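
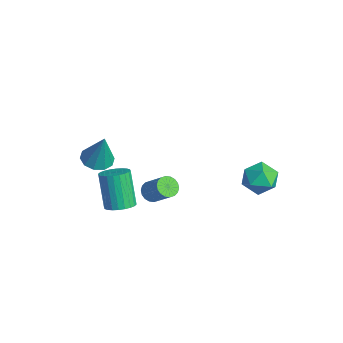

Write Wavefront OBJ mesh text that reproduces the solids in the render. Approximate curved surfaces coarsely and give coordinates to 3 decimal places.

v -0.04 -2.428 0.35
v 0.448 -2.527 -0.083
v 1.528 -2.112 1.037
v 1.04 -2.012 1.47
v 0.381 -2.244 -0.124
v 1.461 -1.829 0.996
v 0.231 -1.997 -0.071
v 1.311 -1.582 1.049
v 0.027 -1.836 0.066
v 1.107 -1.42 1.186
v -0.19 -1.792 0.259
v 0.89 -1.376 1.379
v -0.377 -1.873 0.469
v 0.702 -1.458 1.59
v -0.498 -2.065 0.657
v 0.582 -1.649 1.777
v -0.528 -2.328 0.783
v 0.552 -1.913 1.903
v -0.461 -2.611 0.824
v 0.619 -2.196 1.944
v -0.311 -2.858 0.771
v 0.769 -2.443 1.891
v -0.107 -3.02 0.634
v 0.973 -2.604 1.754
v 0.11 -3.064 0.441
v 1.19 -2.648 1.561
v 0.298 -2.982 0.23
v 1.377 -2.567 1.351
v 0.418 -2.791 0.043
v 1.498 -2.375 1.163
v -0.5 -4.024 -0.622
v 0.223 -3.751 -0.269
v -0.777 -3.622 1.676
v -1.5 -3.896 1.322
v 0.083 -3.465 -0.36
v -0.916 -3.336 1.585
v -0.146 -3.263 -0.49
v -1.145 -3.134 1.454
v -0.428 -3.178 -0.641
v -1.428 -3.049 1.303
v -0.722 -3.221 -0.789
v -1.721 -3.092 1.155
v -0.982 -3.387 -0.912
v -1.981 -3.258 1.032
v -1.168 -3.649 -0.99
v -2.168 -3.52 0.954
v -1.253 -3.969 -1.013
v -2.253 -3.84 0.932
v -1.223 -4.298 -0.976
v -2.223 -4.169 0.969
v -1.084 -4.584 -0.885
v -2.083 -4.455 1.06
v -0.855 -4.786 -0.754
v -1.854 -4.657 1.19
v -0.572 -4.871 -0.603
v -1.572 -4.742 1.341
v -0.279 -4.828 -0.455
v -1.278 -4.699 1.489
v -0.019 -4.662 -0.332
v -1.018 -4.533 1.612
v 0.168 -4.4 -0.254
v -0.832 -4.271 1.69
v 0.253 -4.08 -0.232
v -0.747 -3.951 1.713
v 0.45 2.933 0.55
v 0.91 3.443 1.401
v 2.05 2.677 -0.161
v 2.51 3.187 0.69
v 2.041 2.209 0.827
v 1.052 2.367 1.266
v 1.908 3.753 -0.026
v 0.919 3.911 0.413
v 1.811 3.95 1.045
v 1.893 2.995 1.572
v 1.067 3.125 -0.332
v 1.149 2.17 0.195
v -4.225 -3.732 0.295
v -3.47 -4.264 0.121
v -3.615 -3.528 2.325
v -3.326 -3.71 0.022
v -3.526 -3.164 0.027
v -3.993 -2.836 0.135
v -4.549 -2.85 0.303
v -4.981 -3.201 0.469
v -5.125 -3.755 0.568
v -4.925 -4.3 0.563
v -4.458 -4.629 0.455
v -3.902 -4.615 0.286
f 2 1 5
f 2 5 3
f 3 5 6
f 3 6 4
f 5 1 7
f 5 7 6
f 6 7 8
f 6 8 4
f 7 1 9
f 7 9 8
f 8 9 10
f 8 10 4
f 9 1 11
f 9 11 10
f 10 11 12
f 10 12 4
f 11 1 13
f 11 13 12
f 12 13 14
f 12 14 4
f 13 1 15
f 13 15 14
f 14 15 16
f 14 16 4
f 15 1 17
f 15 17 16
f 16 17 18
f 16 18 4
f 17 1 19
f 17 19 18
f 18 19 20
f 18 20 4
f 19 1 21
f 19 21 20
f 20 21 22
f 20 22 4
f 21 1 23
f 21 23 22
f 22 23 24
f 22 24 4
f 23 1 25
f 23 25 24
f 24 25 26
f 24 26 4
f 25 1 27
f 25 27 26
f 26 27 28
f 26 28 4
f 27 1 29
f 27 29 28
f 28 29 30
f 28 30 4
f 29 1 2
f 29 2 30
f 30 2 3
f 30 3 4
f 32 31 35
f 32 35 33
f 33 35 36
f 33 36 34
f 35 31 37
f 35 37 36
f 36 37 38
f 36 38 34
f 37 31 39
f 37 39 38
f 38 39 40
f 38 40 34
f 39 31 41
f 39 41 40
f 40 41 42
f 40 42 34
f 41 31 43
f 41 43 42
f 42 43 44
f 42 44 34
f 43 31 45
f 43 45 44
f 44 45 46
f 44 46 34
f 45 31 47
f 45 47 46
f 46 47 48
f 46 48 34
f 47 31 49
f 47 49 48
f 48 49 50
f 48 50 34
f 49 31 51
f 49 51 50
f 50 51 52
f 50 52 34
f 51 31 53
f 51 53 52
f 52 53 54
f 52 54 34
f 53 31 55
f 53 55 54
f 54 55 56
f 54 56 34
f 55 31 57
f 55 57 56
f 56 57 58
f 56 58 34
f 57 31 59
f 57 59 58
f 58 59 60
f 58 60 34
f 59 31 61
f 59 61 60
f 60 61 62
f 60 62 34
f 61 31 63
f 61 63 62
f 62 63 64
f 62 64 34
f 63 31 32
f 63 32 64
f 64 32 33
f 64 33 34
f 65 76 70
f 65 70 66
f 65 66 72
f 65 72 75
f 65 75 76
f 66 70 74
f 70 76 69
f 76 75 67
f 75 72 71
f 72 66 73
f 68 74 69
f 68 69 67
f 68 67 71
f 68 71 73
f 68 73 74
f 69 74 70
f 67 69 76
f 71 67 75
f 73 71 72
f 74 73 66
f 78 77 80
f 78 80 79
f 80 77 81
f 80 81 79
f 81 77 82
f 81 82 79
f 82 77 83
f 82 83 79
f 83 77 84
f 83 84 79
f 84 77 85
f 84 85 79
f 85 77 86
f 85 86 79
f 86 77 87
f 86 87 79
f 87 77 88
f 87 88 79
f 88 77 78
f 88 78 79



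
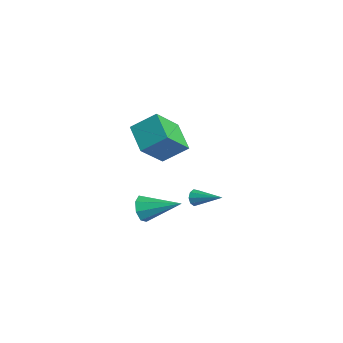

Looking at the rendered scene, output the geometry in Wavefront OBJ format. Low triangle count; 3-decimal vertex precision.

v -2.109 -3.299 -1.449
v -1.712 -3.286 -2.133
v -0.851 -1.841 -0.691
v -2.173 -2.893 -2.124
v -2.595 -2.739 -1.72
v -2.733 -2.913 -1.158
v -2.505 -3.313 -0.766
v -2.045 -3.705 -0.775
v -1.622 -3.86 -1.179
v -1.484 -3.686 -1.741
v -3.407 -2.208 2.492
v -2.917 -3.55 3.934
v -2.91 -1.061 3.391
v -2.42 -2.403 4.833
v -1.86 -2.357 1.827
v -1.37 -3.699 3.269
v -1.363 -1.21 2.726
v -0.873 -2.552 4.168
v -3.559 0.162 -2.704
v -3.263 -0.024 -3.075
v -2.261 1.018 -2.096
v -3.411 0.274 -3.179
v -3.629 0.52 -3.06
v -3.814 0.598 -2.775
v -3.88 0.472 -2.456
v -3.796 0.201 -2.253
v -3.601 -0.088 -2.261
v -3.387 -0.261 -2.476
v -3.254 -0.235 -2.797
f 2 1 4
f 2 4 3
f 4 1 5
f 4 5 3
f 5 1 6
f 5 6 3
f 6 1 7
f 6 7 3
f 7 1 8
f 7 8 3
f 8 1 9
f 8 9 3
f 9 1 10
f 9 10 3
f 10 1 2
f 10 2 3
f 12 14 11
f 15 12 11
f 11 14 13
f 13 15 11
f 12 18 14
f 16 12 15
f 16 18 12
f 14 18 13
f 17 15 13
f 13 18 17
f 17 16 15
f 18 16 17
f 20 19 22
f 20 22 21
f 22 19 23
f 22 23 21
f 23 19 24
f 23 24 21
f 24 19 25
f 24 25 21
f 25 19 26
f 25 26 21
f 26 19 27
f 26 27 21
f 27 19 28
f 27 28 21
f 28 19 29
f 28 29 21
f 29 19 20
f 29 20 21



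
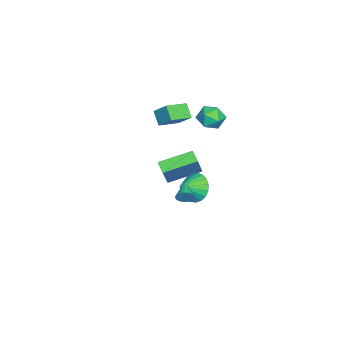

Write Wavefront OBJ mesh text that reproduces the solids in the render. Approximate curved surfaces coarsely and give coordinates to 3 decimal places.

v -2.744 1.302 -2.485
v -3.628 3.04 -1.883
v -2.142 1.731 -2.839
v -3.026 3.469 -2.238
v -1.834 1.251 -1.002
v -2.718 2.989 -0.401
v -1.232 1.68 -1.357
v -2.116 3.418 -0.755
v 0.572 3.878 -0.872
v 1.217 4.062 -1.559
v 1.388 3.202 -0.288
v 1.282 4.361 -1.303
v 1.224 4.577 -0.972
v 1.053 4.672 -0.624
v 0.799 4.629 -0.319
v 0.506 4.457 -0.109
v 0.225 4.185 -0.032
v 0.003 3.86 -0.099
v -0.12 3.538 -0.3
v -0.123 3.275 -0.601
v -0.006 3.116 -0.948
v 0.211 3.089 -1.282
v 0.49 3.198 -1.545
v 0.784 3.425 -1.692
v 1.041 3.731 -1.697
v -4.155 1.895 0.752
v -4.75 1.474 1.451
v -3.759 2.694 1.571
v -4.354 2.272 2.27
v -3.106 1.008 1.11
v -3.701 0.586 1.809
v -2.71 1.806 1.929
v -3.305 1.385 2.628
v -3.431 4.226 2.761
v -2.787 4.388 2.179
v -4.033 3.312 1.841
v -3.389 3.474 1.259
v -3.21 3.034 2.004
v -2.838 3.599 2.572
v -3.982 4.101 1.448
v -3.61 4.666 2.016
v -3.128 4.311 1.367
v -2.651 3.652 1.711
v -4.169 4.048 2.309
v -3.692 3.389 2.653
v 3.975 4.088 0.928
v 4.166 3.882 1.353
v 2.845 3.832 1.312
v 4.142 4.071 1.409
v 4.093 4.263 1.392
v 4.025 4.428 1.304
v 3.95 4.542 1.159
v 3.879 4.586 0.979
v 3.822 4.555 0.791
v 3.788 4.453 0.624
v 3.783 4.295 0.503
v 3.807 4.105 0.447
v 3.856 3.913 0.464
v 3.924 3.748 0.552
v 3.999 3.634 0.697
v 4.07 3.59 0.877
v 4.127 3.621 1.065
v 4.161 3.724 1.232
f 2 4 1
f 5 2 1
f 1 4 3
f 3 5 1
f 2 8 4
f 6 2 5
f 6 8 2
f 4 8 3
f 7 5 3
f 3 8 7
f 7 6 5
f 8 6 7
f 10 9 12
f 10 12 11
f 12 9 13
f 12 13 11
f 13 9 14
f 13 14 11
f 14 9 15
f 14 15 11
f 15 9 16
f 15 16 11
f 16 9 17
f 16 17 11
f 17 9 18
f 17 18 11
f 18 9 19
f 18 19 11
f 19 9 20
f 19 20 11
f 20 9 21
f 20 21 11
f 21 9 22
f 21 22 11
f 22 9 23
f 22 23 11
f 23 9 24
f 23 24 11
f 24 9 25
f 24 25 11
f 25 9 10
f 25 10 11
f 27 29 26
f 30 27 26
f 26 29 28
f 28 30 26
f 27 33 29
f 31 27 30
f 31 33 27
f 29 33 28
f 32 30 28
f 28 33 32
f 32 31 30
f 33 31 32
f 34 45 39
f 34 39 35
f 34 35 41
f 34 41 44
f 34 44 45
f 35 39 43
f 39 45 38
f 45 44 36
f 44 41 40
f 41 35 42
f 37 43 38
f 37 38 36
f 37 36 40
f 37 40 42
f 37 42 43
f 38 43 39
f 36 38 45
f 40 36 44
f 42 40 41
f 43 42 35
f 47 46 49
f 47 49 48
f 49 46 50
f 49 50 48
f 50 46 51
f 50 51 48
f 51 46 52
f 51 52 48
f 52 46 53
f 52 53 48
f 53 46 54
f 53 54 48
f 54 46 55
f 54 55 48
f 55 46 56
f 55 56 48
f 56 46 57
f 56 57 48
f 57 46 58
f 57 58 48
f 58 46 59
f 58 59 48
f 59 46 60
f 59 60 48
f 60 46 61
f 60 61 48
f 61 46 62
f 61 62 48
f 62 46 63
f 62 63 48
f 63 46 47
f 63 47 48



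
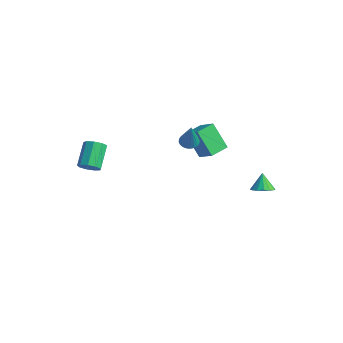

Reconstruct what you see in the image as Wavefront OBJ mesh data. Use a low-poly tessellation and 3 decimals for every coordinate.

v -0.733 1.707 0.667
v -0.199 1.862 0.503
v -0.127 1.353 2.313
v -0.282 2.059 0.576
v -0.433 2.203 0.663
v -0.63 2.271 0.75
v -0.843 2.254 0.825
v -1.04 2.153 0.875
v -1.189 1.984 0.894
v -1.269 1.773 0.878
v -1.268 1.552 0.83
v -1.185 1.354 0.757
v -1.033 1.21 0.671
v -0.836 1.142 0.583
v -0.623 1.16 0.509
v -0.427 1.261 0.458
v -0.277 1.429 0.439
v -0.197 1.641 0.455
v 3.721 3.215 -1.462
v 4.202 2.869 -1.109
v 3.279 3.565 -0.518
v 4.342 3.194 -1.164
v 4.316 3.523 -1.299
v 4.13 3.77 -1.477
v 3.834 3.869 -1.652
v 3.508 3.792 -1.776
v 3.239 3.56 -1.815
v 3.099 3.236 -1.761
v 3.125 2.907 -1.626
v 3.311 2.659 -1.448
v 3.607 2.561 -1.273
v 3.933 2.638 -1.149
v -1.402 3.005 -1.683
v -2.437 2.802 -0.175
v -1.494 4.218 -1.582
v -2.529 4.014 -0.075
v -0.331 3.026 -0.945
v -1.366 2.822 0.562
v -0.423 4.238 -0.845
v -1.458 4.035 0.663
v -1.821 -4.334 0.709
v -1.527 -4.624 1.224
v -2.285 -3.617 2.225
v -2.579 -3.326 1.711
v -1.273 -4.283 1.073
v -2.031 -3.276 2.075
v -1.275 -3.966 0.752
v -2.033 -2.958 1.754
v -1.533 -3.82 0.411
v -2.29 -2.813 1.413
v -1.925 -3.915 0.21
v -2.683 -2.908 1.211
v -2.269 -4.206 0.242
v -3.027 -3.199 1.243
v -2.403 -4.556 0.493
v -3.161 -3.549 1.494
v -2.265 -4.803 0.845
v -3.023 -3.795 1.847
v -1.919 -4.829 1.133
v -2.677 -3.822 2.135
f 2 1 4
f 2 4 3
f 4 1 5
f 4 5 3
f 5 1 6
f 5 6 3
f 6 1 7
f 6 7 3
f 7 1 8
f 7 8 3
f 8 1 9
f 8 9 3
f 9 1 10
f 9 10 3
f 10 1 11
f 10 11 3
f 11 1 12
f 11 12 3
f 12 1 13
f 12 13 3
f 13 1 14
f 13 14 3
f 14 1 15
f 14 15 3
f 15 1 16
f 15 16 3
f 16 1 17
f 16 17 3
f 17 1 18
f 17 18 3
f 18 1 2
f 18 2 3
f 20 19 22
f 20 22 21
f 22 19 23
f 22 23 21
f 23 19 24
f 23 24 21
f 24 19 25
f 24 25 21
f 25 19 26
f 25 26 21
f 26 19 27
f 26 27 21
f 27 19 28
f 27 28 21
f 28 19 29
f 28 29 21
f 29 19 30
f 29 30 21
f 30 19 31
f 30 31 21
f 31 19 32
f 31 32 21
f 32 19 20
f 32 20 21
f 34 36 33
f 37 34 33
f 33 36 35
f 35 37 33
f 34 40 36
f 38 34 37
f 38 40 34
f 36 40 35
f 39 37 35
f 35 40 39
f 39 38 37
f 40 38 39
f 42 41 45
f 42 45 43
f 43 45 46
f 43 46 44
f 45 41 47
f 45 47 46
f 46 47 48
f 46 48 44
f 47 41 49
f 47 49 48
f 48 49 50
f 48 50 44
f 49 41 51
f 49 51 50
f 50 51 52
f 50 52 44
f 51 41 53
f 51 53 52
f 52 53 54
f 52 54 44
f 53 41 55
f 53 55 54
f 54 55 56
f 54 56 44
f 55 41 57
f 55 57 56
f 56 57 58
f 56 58 44
f 57 41 59
f 57 59 58
f 58 59 60
f 58 60 44
f 59 41 42
f 59 42 60
f 60 42 43
f 60 43 44



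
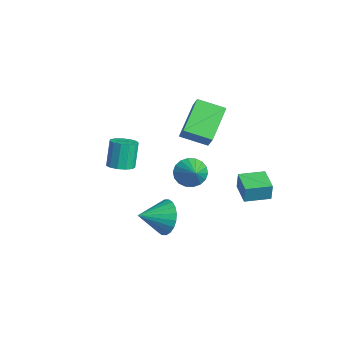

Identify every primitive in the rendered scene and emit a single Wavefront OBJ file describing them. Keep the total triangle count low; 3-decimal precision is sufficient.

v 2.47 2.763 -1.434
v 2.577 2.774 -0.45
v 2.665 4.119 -1.47
v 2.771 4.129 -0.485
v 3.789 2.571 -1.575
v 3.895 2.581 -0.59
v 3.983 3.926 -1.61
v 4.09 3.937 -0.626
v 0.558 2.035 0.518
v -0.207 0.799 1.025
v -0.775 3.328 1.659
v -1.54 2.092 2.166
v 1.26 1.968 1.414
v 0.495 0.732 1.921
v -0.073 3.261 2.555
v -0.838 2.025 3.062
v 2.401 -0.97 -2.716
v 2.837 -1.326 -3.626
v 2.419 -2.41 -2.144
v 3.178 -1.233 -3.403
v 3.4 -1.1 -3.076
v 3.471 -0.948 -2.694
v 3.378 -0.799 -2.315
v 3.137 -0.675 -1.997
v 2.784 -0.597 -1.789
v 2.372 -0.575 -1.722
v 1.965 -0.614 -1.806
v 1.625 -0.706 -2.029
v 1.402 -0.839 -2.356
v 1.332 -0.992 -2.738
v 1.424 -1.141 -3.117
v 1.665 -1.264 -3.435
v 2.018 -1.343 -3.643
v 2.43 -1.364 -3.71
v 2.781 -3.377 1.986
v 3.317 -3.724 2.249
v 2.874 -3.37 3.617
v 2.339 -3.023 3.354
v 3.439 -3.359 2.194
v 2.996 -3.005 3.562
v 3.352 -3 2.074
v 2.91 -2.646 3.441
v 3.084 -2.76 1.925
v 2.642 -2.406 3.292
v 2.72 -2.716 1.796
v 2.278 -2.363 3.163
v 2.376 -2.882 1.727
v 1.933 -2.529 3.095
v 2.16 -3.205 1.741
v 1.717 -2.852 3.108
v 2.141 -3.583 1.832
v 1.698 -3.229 3.2
v 2.326 -3.895 1.973
v 1.883 -3.541 3.34
v 2.655 -4.042 2.118
v 2.212 -3.689 3.485
v 3.024 -3.979 2.221
v 2.582 -3.625 3.588
v 0.842 0.984 -1.025
v 1.321 0.935 -1.762
v 1.918 0.816 -0.315
v 1.327 1.318 -1.68
v 1.237 1.635 -1.468
v 1.068 1.823 -1.168
v 0.855 1.845 -0.841
v 0.64 1.696 -0.549
v 0.464 1.407 -0.352
v 0.363 1.034 -0.289
v 0.358 0.651 -0.371
v 0.448 0.334 -0.582
v 0.616 0.146 -0.882
v 0.829 0.124 -1.21
v 1.045 0.272 -1.501
v 1.22 0.562 -1.698
f 2 4 1
f 5 2 1
f 1 4 3
f 3 5 1
f 2 8 4
f 6 2 5
f 6 8 2
f 4 8 3
f 7 5 3
f 3 8 7
f 7 6 5
f 8 6 7
f 10 12 9
f 13 10 9
f 9 12 11
f 11 13 9
f 10 16 12
f 14 10 13
f 14 16 10
f 12 16 11
f 15 13 11
f 11 16 15
f 15 14 13
f 16 14 15
f 18 17 20
f 18 20 19
f 20 17 21
f 20 21 19
f 21 17 22
f 21 22 19
f 22 17 23
f 22 23 19
f 23 17 24
f 23 24 19
f 24 17 25
f 24 25 19
f 25 17 26
f 25 26 19
f 26 17 27
f 26 27 19
f 27 17 28
f 27 28 19
f 28 17 29
f 28 29 19
f 29 17 30
f 29 30 19
f 30 17 31
f 30 31 19
f 31 17 32
f 31 32 19
f 32 17 33
f 32 33 19
f 33 17 34
f 33 34 19
f 34 17 18
f 34 18 19
f 36 35 39
f 36 39 37
f 37 39 40
f 37 40 38
f 39 35 41
f 39 41 40
f 40 41 42
f 40 42 38
f 41 35 43
f 41 43 42
f 42 43 44
f 42 44 38
f 43 35 45
f 43 45 44
f 44 45 46
f 44 46 38
f 45 35 47
f 45 47 46
f 46 47 48
f 46 48 38
f 47 35 49
f 47 49 48
f 48 49 50
f 48 50 38
f 49 35 51
f 49 51 50
f 50 51 52
f 50 52 38
f 51 35 53
f 51 53 52
f 52 53 54
f 52 54 38
f 53 35 55
f 53 55 54
f 54 55 56
f 54 56 38
f 55 35 57
f 55 57 56
f 56 57 58
f 56 58 38
f 57 35 36
f 57 36 58
f 58 36 37
f 58 37 38
f 60 59 62
f 60 62 61
f 62 59 63
f 62 63 61
f 63 59 64
f 63 64 61
f 64 59 65
f 64 65 61
f 65 59 66
f 65 66 61
f 66 59 67
f 66 67 61
f 67 59 68
f 67 68 61
f 68 59 69
f 68 69 61
f 69 59 70
f 69 70 61
f 70 59 71
f 70 71 61
f 71 59 72
f 71 72 61
f 72 59 73
f 72 73 61
f 73 59 74
f 73 74 61
f 74 59 60
f 74 60 61



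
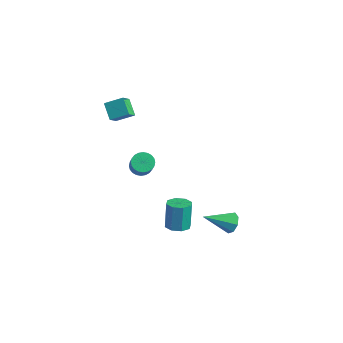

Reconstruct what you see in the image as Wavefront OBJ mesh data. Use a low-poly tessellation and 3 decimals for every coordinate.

v 1.02 -1.949 -4.669
v 1.75 -1.718 -4.593
v 1.451 -1.319 -2.916
v 0.72 -1.551 -2.991
v 1.391 -1.281 -4.761
v 1.092 -0.883 -3.084
v 0.815 -1.236 -4.875
v 0.516 -0.838 -3.197
v 0.358 -1.609 -4.868
v 0.059 -1.21 -3.19
v 0.289 -2.181 -4.744
v -0.01 -1.782 -3.067
v 0.648 -2.617 -4.576
v 0.349 -2.219 -2.899
v 1.224 -2.662 -4.463
v 0.925 -2.264 -2.785
v 1.681 -2.29 -4.47
v 1.382 -1.891 -2.792
v -3.696 -2.795 2.609
v -4.568 -2.436 3.352
v -4.021 -2.02 1.854
v -4.893 -1.661 2.596
v -2.947 -1.999 3.104
v -3.819 -1.64 3.846
v -3.272 -1.224 2.348
v -4.144 -0.865 3.091
v 4.093 -0.681 -3.105
v 4.708 -0.829 -2.763
v 3.227 -2.119 -2.175
v 4.397 -0.465 -2.489
v 3.908 -0.228 -2.577
v 3.527 -0.255 -2.974
v 3.477 -0.532 -3.448
v 3.788 -0.896 -3.721
v 4.278 -1.133 -3.634
v 4.659 -1.106 -3.237
v -4.286 0.119 -3.819
v -3.669 0.235 -4.172
v -2.878 -0.323 -2.975
v -3.494 -0.439 -2.621
v -3.702 0.479 -4.037
v -2.91 -0.079 -2.839
v -3.823 0.668 -3.869
v -3.032 0.11 -2.671
v -4.015 0.774 -3.693
v -3.223 0.216 -2.495
v -4.248 0.78 -3.536
v -3.456 0.222 -2.338
v -4.487 0.685 -3.422
v -3.695 0.127 -2.225
v -4.695 0.504 -3.369
v -3.903 -0.054 -2.171
v -4.841 0.265 -3.384
v -4.049 -0.293 -2.186
v -4.902 0.003 -3.465
v -4.111 -0.555 -2.268
v -4.87 -0.241 -3.601
v -4.078 -0.799 -2.403
v -4.748 -0.43 -3.769
v -3.957 -0.988 -2.571
v -4.557 -0.536 -3.945
v -3.765 -1.094 -2.747
v -4.324 -0.542 -4.102
v -3.532 -1.1 -2.904
v -4.085 -0.447 -4.215
v -3.293 -1.005 -3.018
v -3.877 -0.266 -4.269
v -3.085 -0.824 -3.071
v -3.731 -0.027 -4.254
v -2.939 -0.585 -3.056
f 2 1 5
f 2 5 3
f 3 5 6
f 3 6 4
f 5 1 7
f 5 7 6
f 6 7 8
f 6 8 4
f 7 1 9
f 7 9 8
f 8 9 10
f 8 10 4
f 9 1 11
f 9 11 10
f 10 11 12
f 10 12 4
f 11 1 13
f 11 13 12
f 12 13 14
f 12 14 4
f 13 1 15
f 13 15 14
f 14 15 16
f 14 16 4
f 15 1 17
f 15 17 16
f 16 17 18
f 16 18 4
f 17 1 2
f 17 2 18
f 18 2 3
f 18 3 4
f 20 22 19
f 23 20 19
f 19 22 21
f 21 23 19
f 20 26 22
f 24 20 23
f 24 26 20
f 22 26 21
f 25 23 21
f 21 26 25
f 25 24 23
f 26 24 25
f 28 27 30
f 28 30 29
f 30 27 31
f 30 31 29
f 31 27 32
f 31 32 29
f 32 27 33
f 32 33 29
f 33 27 34
f 33 34 29
f 34 27 35
f 34 35 29
f 35 27 36
f 35 36 29
f 36 27 28
f 36 28 29
f 38 37 41
f 38 41 39
f 39 41 42
f 39 42 40
f 41 37 43
f 41 43 42
f 42 43 44
f 42 44 40
f 43 37 45
f 43 45 44
f 44 45 46
f 44 46 40
f 45 37 47
f 45 47 46
f 46 47 48
f 46 48 40
f 47 37 49
f 47 49 48
f 48 49 50
f 48 50 40
f 49 37 51
f 49 51 50
f 50 51 52
f 50 52 40
f 51 37 53
f 51 53 52
f 52 53 54
f 52 54 40
f 53 37 55
f 53 55 54
f 54 55 56
f 54 56 40
f 55 37 57
f 55 57 56
f 56 57 58
f 56 58 40
f 57 37 59
f 57 59 58
f 58 59 60
f 58 60 40
f 59 37 61
f 59 61 60
f 60 61 62
f 60 62 40
f 61 37 63
f 61 63 62
f 62 63 64
f 62 64 40
f 63 37 65
f 63 65 64
f 64 65 66
f 64 66 40
f 65 37 67
f 65 67 66
f 66 67 68
f 66 68 40
f 67 37 69
f 67 69 68
f 68 69 70
f 68 70 40
f 69 37 38
f 69 38 70
f 70 38 39
f 70 39 40



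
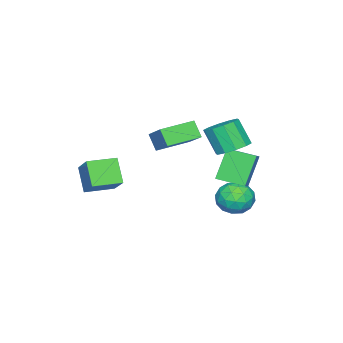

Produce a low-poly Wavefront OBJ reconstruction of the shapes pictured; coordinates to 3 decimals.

v 0.775 0.261 2.591
v 0.513 -0.359 3.535
v 1.707 1.572 3.711
v 1.445 0.952 4.655
v 2.475 -0.772 2.385
v 2.213 -1.392 3.329
v 3.407 0.539 3.505
v 3.145 -0.081 4.449
v 1.155 3.205 3.055
v 2.048 2.748 2.867
v 1.917 1.878 4.356
v 1.025 2.335 4.545
v 2.164 3.279 3.187
v 2.034 2.409 4.676
v 1.895 3.781 3.456
v 1.765 2.911 4.946
v 1.344 4.063 3.573
v 1.213 3.193 5.063
v 0.72 4.018 3.492
v 0.59 3.148 4.981
v 0.263 3.662 3.244
v 0.132 2.792 4.733
v 0.146 3.131 2.924
v 0.016 2.261 4.413
v 0.415 2.629 2.654
v 0.285 1.759 4.144
v 0.967 2.347 2.537
v 0.836 1.477 4.027
v 1.59 2.392 2.619
v 1.46 1.522 4.108
v -2.953 0.599 0.452
v -2.088 0.898 0.965
v -3.349 2.237 0.163
v -2.483 2.537 0.677
v -1.837 0.543 -1.397
v -0.971 0.843 -0.883
v -2.232 2.182 -1.685
v -1.367 2.481 -1.172
v -2.485 2.224 -3.565
v -1.717 2.386 -2.673
v -2.723 0.394 -3.027
v -1.955 0.556 -2.135
v -3.017 1.087 -2.108
v -2.87 2.219 -2.441
v -1.57 0.561 -3.259
v -1.423 1.693 -3.592
v -1.151 1.359 -2.484
v -2.046 1.684 -1.773
v -2.394 1.096 -3.927
v -3.289 1.421 -3.216
v -2.08 2.466 -3.166
v -2.36 0.314 -2.534
v -2.984 0.627 -2.518
v -2.533 0.722 -1.994
v -2.758 2.367 -3.03
v -2.306 2.463 -2.505
v -3.071 1.699 -2.174
v -2.134 0.317 -3.195
v -1.682 0.413 -2.67
v -1.907 2.058 -3.706
v -1.456 2.153 -3.182
v -1.369 1.081 -3.526
v -1.296 1.957 -2.531
v -1.436 0.881 -2.215
v -1.21 0.884 -2.876
v -1.123 1.549 -3.071
v -1.822 2.148 -2.113
v -1.962 1.072 -1.797
v -2.586 1.385 -1.781
v -2.5 2.05 -1.976
v -1.489 1.544 -2.002
v -2.478 1.708 -3.903
v -2.618 0.632 -3.587
v -1.94 0.73 -3.724
v -1.854 1.395 -3.919
v -3.004 1.899 -3.485
v -3.144 0.823 -3.169
v -3.317 1.231 -2.629
v -3.23 1.896 -2.824
v -2.951 1.236 -3.698
v 2.383 -3.868 0.442
v 3.329 -2.667 1.685
v 3.082 -3.038 -0.892
v 4.028 -1.837 0.351
v 3.712 -4.943 0.469
v 4.658 -3.742 1.712
v 4.411 -4.113 -0.865
v 5.357 -2.912 0.378
f 2 4 1
f 5 2 1
f 1 4 3
f 3 5 1
f 2 8 4
f 6 2 5
f 6 8 2
f 4 8 3
f 7 5 3
f 3 8 7
f 7 6 5
f 8 6 7
f 10 9 13
f 10 13 11
f 11 13 14
f 11 14 12
f 13 9 15
f 13 15 14
f 14 15 16
f 14 16 12
f 15 9 17
f 15 17 16
f 16 17 18
f 16 18 12
f 17 9 19
f 17 19 18
f 18 19 20
f 18 20 12
f 19 9 21
f 19 21 20
f 20 21 22
f 20 22 12
f 21 9 23
f 21 23 22
f 22 23 24
f 22 24 12
f 23 9 25
f 23 25 24
f 24 25 26
f 24 26 12
f 25 9 27
f 25 27 26
f 26 27 28
f 26 28 12
f 27 9 29
f 27 29 28
f 28 29 30
f 28 30 12
f 29 9 10
f 29 10 30
f 30 10 11
f 30 11 12
f 32 34 31
f 35 32 31
f 31 34 33
f 33 35 31
f 32 38 34
f 36 32 35
f 36 38 32
f 34 38 33
f 37 35 33
f 33 38 37
f 37 36 35
f 38 36 37
f 39 76 55
f 76 50 79
f 55 79 44
f 76 79 55
f 39 55 51
f 55 44 56
f 51 56 40
f 55 56 51
f 39 51 60
f 51 40 61
f 60 61 46
f 51 61 60
f 39 60 72
f 60 46 75
f 72 75 49
f 60 75 72
f 39 72 76
f 72 49 80
f 76 80 50
f 72 80 76
f 40 56 67
f 56 44 70
f 67 70 48
f 56 70 67
f 44 79 57
f 79 50 78
f 57 78 43
f 79 78 57
f 50 80 77
f 80 49 73
f 77 73 41
f 80 73 77
f 49 75 74
f 75 46 62
f 74 62 45
f 75 62 74
f 46 61 66
f 61 40 63
f 66 63 47
f 61 63 66
f 42 68 54
f 68 48 69
f 54 69 43
f 68 69 54
f 42 54 52
f 54 43 53
f 52 53 41
f 54 53 52
f 42 52 59
f 52 41 58
f 59 58 45
f 52 58 59
f 42 59 64
f 59 45 65
f 64 65 47
f 59 65 64
f 42 64 68
f 64 47 71
f 68 71 48
f 64 71 68
f 43 69 57
f 69 48 70
f 57 70 44
f 69 70 57
f 41 53 77
f 53 43 78
f 77 78 50
f 53 78 77
f 45 58 74
f 58 41 73
f 74 73 49
f 58 73 74
f 47 65 66
f 65 45 62
f 66 62 46
f 65 62 66
f 48 71 67
f 71 47 63
f 67 63 40
f 71 63 67
f 82 84 81
f 85 82 81
f 81 84 83
f 83 85 81
f 82 88 84
f 86 82 85
f 86 88 82
f 84 88 83
f 87 85 83
f 83 88 87
f 87 86 85
f 88 86 87



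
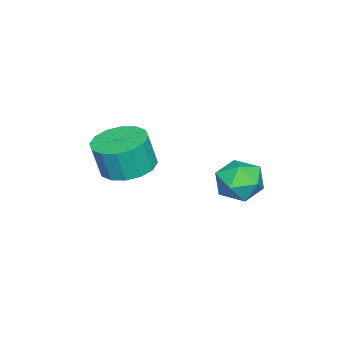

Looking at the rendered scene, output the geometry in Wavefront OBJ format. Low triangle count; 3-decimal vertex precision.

v 2.363 3.71 -2.357
v 3.283 3.343 -2.6
v 2.157 2.477 -1.28
v 3.077 2.11 -1.523
v 2.997 2.99 -1.014
v 3.124 3.752 -1.679
v 2.316 2.068 -2.201
v 2.443 2.83 -2.866
v 3.254 2.328 -2.504
v 3.675 2.899 -1.77
v 1.765 2.921 -2.11
v 2.186 3.492 -1.376
v 3.87 -0.945 -1.445
v 4.587 -0.125 -1.39
v 4.787 -0.396 0.021
v 4.07 -1.215 -0.035
v 4.087 0.11 -1.273
v 4.287 -0.161 0.137
v 3.529 0.062 -1.203
v 3.729 -0.209 0.207
v 3.063 -0.255 -1.198
v 3.263 -0.526 0.212
v 2.812 -0.757 -1.259
v 3.013 -1.028 0.151
v 2.845 -1.309 -1.37
v 3.046 -1.58 0.041
v 3.153 -1.764 -1.501
v 3.353 -2.035 -0.09
v 3.653 -1.999 -1.617
v 3.853 -2.27 -0.207
v 4.211 -1.951 -1.687
v 4.411 -2.222 -0.277
v 4.677 -1.634 -1.692
v 4.877 -1.905 -0.282
v 4.927 -1.132 -1.631
v 5.128 -1.403 -0.221
v 4.894 -0.58 -1.521
v 5.095 -0.851 -0.11
f 1 12 6
f 1 6 2
f 1 2 8
f 1 8 11
f 1 11 12
f 2 6 10
f 6 12 5
f 12 11 3
f 11 8 7
f 8 2 9
f 4 10 5
f 4 5 3
f 4 3 7
f 4 7 9
f 4 9 10
f 5 10 6
f 3 5 12
f 7 3 11
f 9 7 8
f 10 9 2
f 14 13 17
f 14 17 15
f 15 17 18
f 15 18 16
f 17 13 19
f 17 19 18
f 18 19 20
f 18 20 16
f 19 13 21
f 19 21 20
f 20 21 22
f 20 22 16
f 21 13 23
f 21 23 22
f 22 23 24
f 22 24 16
f 23 13 25
f 23 25 24
f 24 25 26
f 24 26 16
f 25 13 27
f 25 27 26
f 26 27 28
f 26 28 16
f 27 13 29
f 27 29 28
f 28 29 30
f 28 30 16
f 29 13 31
f 29 31 30
f 30 31 32
f 30 32 16
f 31 13 33
f 31 33 32
f 32 33 34
f 32 34 16
f 33 13 35
f 33 35 34
f 34 35 36
f 34 36 16
f 35 13 37
f 35 37 36
f 36 37 38
f 36 38 16
f 37 13 14
f 37 14 38
f 38 14 15
f 38 15 16



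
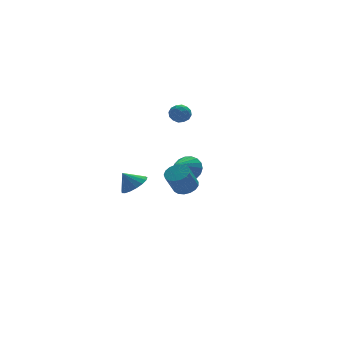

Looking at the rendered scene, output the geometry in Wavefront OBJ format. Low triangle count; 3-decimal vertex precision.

v -3.511 -3.155 -1.447
v -2.924 -3.344 -1.187
v -3.541 -3.675 -0.033
v -4.129 -3.485 -0.293
v -2.945 -3.034 -1.109
v -3.563 -3.364 0.045
v -3.096 -2.751 -1.109
v -3.714 -3.082 0.045
v -3.343 -2.561 -1.187
v -3.961 -2.891 -0.033
v -3.628 -2.506 -1.323
v -4.245 -2.837 -0.17
v -3.886 -2.601 -1.489
v -4.504 -2.932 -0.335
v -4.058 -2.822 -1.644
v -4.676 -3.153 -0.491
v -4.105 -3.119 -1.755
v -4.723 -3.45 -0.601
v -4.016 -3.425 -1.795
v -4.634 -3.756 -0.641
v -3.811 -3.668 -1.755
v -4.429 -3.999 -0.601
v -3.538 -3.794 -1.645
v -4.156 -4.125 -0.491
v -3.258 -3.774 -1.489
v -3.876 -4.104 -0.335
v -3.036 -3.611 -1.324
v -3.654 -3.942 -0.17
v -2.237 -0.28 -1.636
v -1.656 -0.859 -1.457
v -3.303 -1.1 -0.824
v -1.624 -0.619 -1.172
v -1.714 -0.311 -0.98
v -1.907 0.003 -0.917
v -2.166 0.26 -0.997
v -2.439 0.411 -1.203
v -2.672 0.424 -1.495
v -2.819 0.298 -1.815
v -2.851 0.058 -2.1
v -2.761 -0.25 -2.292
v -2.568 -0.563 -2.355
v -2.309 -0.821 -2.275
v -2.036 -0.972 -2.069
v -1.803 -0.985 -1.777
v -0.98 3.342 0.411
v -0.71 2.902 0.793
v -1.83 3.338 1.007
v -1.56 2.898 1.389
v -1.33 3.497 1.376
v -0.805 3.499 1.008
v -1.735 2.741 0.792
v -1.21 2.743 0.424
v -1.177 2.531 1.028
v -0.926 2.998 1.389
v -1.614 3.242 0.411
v -1.363 3.709 0.772
v -0.771 3.122 0.55
v -1.769 3.118 1.25
v -1.634 3.469 1.243
v -1.475 3.211 1.467
v -0.826 3.473 0.676
v -0.667 3.215 0.9
v -1.031 3.564 1.243
v -1.873 3.025 0.9
v -1.714 2.767 1.124
v -1.065 3.029 0.333
v -0.906 2.771 0.557
v -1.509 2.676 0.557
v -0.886 2.646 0.912
v -1.386 2.643 1.263
v -1.489 2.551 0.912
v -1.18 2.552 0.696
v -0.739 2.92 1.124
v -1.238 2.918 1.475
v -1.103 3.27 1.467
v -0.794 3.271 1.251
v -1.013 2.702 1.263
v -1.302 3.322 0.325
v -1.801 3.32 0.676
v -1.746 2.969 0.549
v -1.437 2.97 0.333
v -1.154 3.597 0.537
v -1.654 3.594 0.888
v -1.36 3.688 1.104
v -1.051 3.689 0.888
v -1.527 3.538 0.537
v -3.673 3.609 -4.159
v -2.998 3.442 -3.652
v -4.247 3.891 -3.301
v -2.951 3.839 -3.751
v -3.069 4.183 -3.943
v -3.326 4.395 -4.185
v -3.662 4.428 -4.421
v -4 4.273 -4.596
v -4.264 3.966 -4.672
v -4.392 3.577 -4.63
v -4.355 3.195 -4.48
v -4.162 2.909 -4.256
v -3.857 2.782 -4.01
v -3.51 2.845 -3.799
v -3.2 3.083 -3.669
f 2 1 5
f 2 5 3
f 3 5 6
f 3 6 4
f 5 1 7
f 5 7 6
f 6 7 8
f 6 8 4
f 7 1 9
f 7 9 8
f 8 9 10
f 8 10 4
f 9 1 11
f 9 11 10
f 10 11 12
f 10 12 4
f 11 1 13
f 11 13 12
f 12 13 14
f 12 14 4
f 13 1 15
f 13 15 14
f 14 15 16
f 14 16 4
f 15 1 17
f 15 17 16
f 16 17 18
f 16 18 4
f 17 1 19
f 17 19 18
f 18 19 20
f 18 20 4
f 19 1 21
f 19 21 20
f 20 21 22
f 20 22 4
f 21 1 23
f 21 23 22
f 22 23 24
f 22 24 4
f 23 1 25
f 23 25 24
f 24 25 26
f 24 26 4
f 25 1 27
f 25 27 26
f 26 27 28
f 26 28 4
f 27 1 2
f 27 2 28
f 28 2 3
f 28 3 4
f 30 29 32
f 30 32 31
f 32 29 33
f 32 33 31
f 33 29 34
f 33 34 31
f 34 29 35
f 34 35 31
f 35 29 36
f 35 36 31
f 36 29 37
f 36 37 31
f 37 29 38
f 37 38 31
f 38 29 39
f 38 39 31
f 39 29 40
f 39 40 31
f 40 29 41
f 40 41 31
f 41 29 42
f 41 42 31
f 42 29 43
f 42 43 31
f 43 29 44
f 43 44 31
f 44 29 30
f 44 30 31
f 45 82 61
f 82 56 85
f 61 85 50
f 82 85 61
f 45 61 57
f 61 50 62
f 57 62 46
f 61 62 57
f 45 57 66
f 57 46 67
f 66 67 52
f 57 67 66
f 45 66 78
f 66 52 81
f 78 81 55
f 66 81 78
f 45 78 82
f 78 55 86
f 82 86 56
f 78 86 82
f 46 62 73
f 62 50 76
f 73 76 54
f 62 76 73
f 50 85 63
f 85 56 84
f 63 84 49
f 85 84 63
f 56 86 83
f 86 55 79
f 83 79 47
f 86 79 83
f 55 81 80
f 81 52 68
f 80 68 51
f 81 68 80
f 52 67 72
f 67 46 69
f 72 69 53
f 67 69 72
f 48 74 60
f 74 54 75
f 60 75 49
f 74 75 60
f 48 60 58
f 60 49 59
f 58 59 47
f 60 59 58
f 48 58 65
f 58 47 64
f 65 64 51
f 58 64 65
f 48 65 70
f 65 51 71
f 70 71 53
f 65 71 70
f 48 70 74
f 70 53 77
f 74 77 54
f 70 77 74
f 49 75 63
f 75 54 76
f 63 76 50
f 75 76 63
f 47 59 83
f 59 49 84
f 83 84 56
f 59 84 83
f 51 64 80
f 64 47 79
f 80 79 55
f 64 79 80
f 53 71 72
f 71 51 68
f 72 68 52
f 71 68 72
f 54 77 73
f 77 53 69
f 73 69 46
f 77 69 73
f 88 87 90
f 88 90 89
f 90 87 91
f 90 91 89
f 91 87 92
f 91 92 89
f 92 87 93
f 92 93 89
f 93 87 94
f 93 94 89
f 94 87 95
f 94 95 89
f 95 87 96
f 95 96 89
f 96 87 97
f 96 97 89
f 97 87 98
f 97 98 89
f 98 87 99
f 98 99 89
f 99 87 100
f 99 100 89
f 100 87 101
f 100 101 89
f 101 87 88
f 101 88 89



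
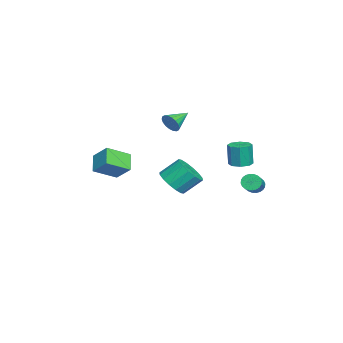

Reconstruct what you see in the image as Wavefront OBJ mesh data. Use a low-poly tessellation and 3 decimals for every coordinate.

v -4.318 3.722 -2.543
v -4.087 3.373 -2.988
v -2.291 3.33 -2.021
v -2.522 3.678 -1.577
v -4.038 3.591 -3.069
v -2.242 3.548 -2.103
v -4.031 3.829 -3.071
v -2.235 3.786 -2.104
v -4.068 4.051 -2.992
v -2.272 4.007 -2.026
v -4.143 4.222 -2.845
v -2.347 4.179 -1.878
v -4.245 4.318 -2.652
v -2.449 4.274 -1.685
v -4.358 4.322 -2.443
v -2.562 4.278 -1.476
v -4.464 4.235 -2.248
v -2.668 4.192 -1.282
v -4.549 4.07 -2.099
v -2.753 4.027 -1.132
v -4.598 3.852 -2.017
v -2.802 3.809 -1.051
v -4.605 3.614 -2.016
v -2.809 3.571 -1.049
v -4.568 3.393 -2.094
v -2.772 3.349 -1.128
v -4.493 3.221 -2.242
v -2.697 3.178 -1.275
v -4.391 3.126 -2.435
v -2.595 3.082 -1.468
v -4.278 3.122 -2.644
v -2.482 3.078 -1.677
v -4.172 3.208 -2.838
v -2.376 3.165 -1.872
v -3.061 -1.066 2.637
v -2.696 -0.94 3.221
v -4.139 -0.194 3.123
v -2.6 -0.714 3.029
v -2.595 -0.558 2.76
v -2.682 -0.502 2.466
v -2.845 -0.558 2.206
v -3.05 -0.714 2.031
v -3.257 -0.94 1.976
v -3.425 -1.191 2.052
v -3.521 -1.417 2.244
v -3.526 -1.574 2.513
v -3.439 -1.629 2.807
v -3.276 -1.574 3.067
v -3.071 -1.417 3.242
v -2.864 -1.191 3.297
v -0.265 -0.605 -0.956
v 0.488 -0.966 -0.369
v 0.217 0.084 0.623
v -0.535 0.445 0.036
v 0.718 -0.609 -0.683
v 0.448 0.441 0.309
v 0.685 -0.252 -1.071
v 0.415 0.798 -0.078
v 0.398 0.011 -1.427
v 0.127 1.061 -0.435
v -0.067 0.109 -1.658
v -0.338 1.159 -0.665
v -0.585 0.015 -1.7
v -0.855 1.065 -0.708
v -1.017 -0.244 -1.543
v -1.288 0.806 -0.551
v -1.248 -0.601 -1.229
v -1.518 0.449 -0.237
v -1.215 -0.958 -0.842
v -1.485 0.092 0.151
v -0.927 -1.221 -0.485
v -1.198 -0.171 0.507
v -0.462 -1.319 -0.255
v -0.733 -0.269 0.738
v 0.055 -1.225 -0.212
v -0.215 -0.175 0.78
v 2.663 3.587 1.982
v 3.096 4.109 2.031
v 3.03 4.035 3.407
v 2.597 3.513 3.358
v 2.6 4.263 2.015
v 2.533 4.189 3.391
v 2.14 4.021 1.98
v 2.074 3.948 3.356
v 1.987 3.525 1.946
v 1.92 3.451 3.322
v 2.23 3.065 1.933
v 2.164 2.991 3.309
v 2.727 2.911 1.949
v 2.66 2.837 3.325
v 3.186 3.152 1.984
v 3.12 3.079 3.36
v 3.34 3.649 2.018
v 3.273 3.575 3.394
v -0.566 -5.126 0.801
v -0.014 -4.24 1.689
v -1.337 -3.898 0.057
v -0.785 -3.012 0.945
v 0.445 -4.968 0.015
v 0.997 -4.082 0.903
v -0.326 -3.74 -0.729
v 0.226 -2.854 0.159
f 2 1 5
f 2 5 3
f 3 5 6
f 3 6 4
f 5 1 7
f 5 7 6
f 6 7 8
f 6 8 4
f 7 1 9
f 7 9 8
f 8 9 10
f 8 10 4
f 9 1 11
f 9 11 10
f 10 11 12
f 10 12 4
f 11 1 13
f 11 13 12
f 12 13 14
f 12 14 4
f 13 1 15
f 13 15 14
f 14 15 16
f 14 16 4
f 15 1 17
f 15 17 16
f 16 17 18
f 16 18 4
f 17 1 19
f 17 19 18
f 18 19 20
f 18 20 4
f 19 1 21
f 19 21 20
f 20 21 22
f 20 22 4
f 21 1 23
f 21 23 22
f 22 23 24
f 22 24 4
f 23 1 25
f 23 25 24
f 24 25 26
f 24 26 4
f 25 1 27
f 25 27 26
f 26 27 28
f 26 28 4
f 27 1 29
f 27 29 28
f 28 29 30
f 28 30 4
f 29 1 31
f 29 31 30
f 30 31 32
f 30 32 4
f 31 1 33
f 31 33 32
f 32 33 34
f 32 34 4
f 33 1 2
f 33 2 34
f 34 2 3
f 34 3 4
f 36 35 38
f 36 38 37
f 38 35 39
f 38 39 37
f 39 35 40
f 39 40 37
f 40 35 41
f 40 41 37
f 41 35 42
f 41 42 37
f 42 35 43
f 42 43 37
f 43 35 44
f 43 44 37
f 44 35 45
f 44 45 37
f 45 35 46
f 45 46 37
f 46 35 47
f 46 47 37
f 47 35 48
f 47 48 37
f 48 35 49
f 48 49 37
f 49 35 50
f 49 50 37
f 50 35 36
f 50 36 37
f 52 51 55
f 52 55 53
f 53 55 56
f 53 56 54
f 55 51 57
f 55 57 56
f 56 57 58
f 56 58 54
f 57 51 59
f 57 59 58
f 58 59 60
f 58 60 54
f 59 51 61
f 59 61 60
f 60 61 62
f 60 62 54
f 61 51 63
f 61 63 62
f 62 63 64
f 62 64 54
f 63 51 65
f 63 65 64
f 64 65 66
f 64 66 54
f 65 51 67
f 65 67 66
f 66 67 68
f 66 68 54
f 67 51 69
f 67 69 68
f 68 69 70
f 68 70 54
f 69 51 71
f 69 71 70
f 70 71 72
f 70 72 54
f 71 51 73
f 71 73 72
f 72 73 74
f 72 74 54
f 73 51 75
f 73 75 74
f 74 75 76
f 74 76 54
f 75 51 52
f 75 52 76
f 76 52 53
f 76 53 54
f 78 77 81
f 78 81 79
f 79 81 82
f 79 82 80
f 81 77 83
f 81 83 82
f 82 83 84
f 82 84 80
f 83 77 85
f 83 85 84
f 84 85 86
f 84 86 80
f 85 77 87
f 85 87 86
f 86 87 88
f 86 88 80
f 87 77 89
f 87 89 88
f 88 89 90
f 88 90 80
f 89 77 91
f 89 91 90
f 90 91 92
f 90 92 80
f 91 77 93
f 91 93 92
f 92 93 94
f 92 94 80
f 93 77 78
f 93 78 94
f 94 78 79
f 94 79 80
f 96 98 95
f 99 96 95
f 95 98 97
f 97 99 95
f 96 102 98
f 100 96 99
f 100 102 96
f 98 102 97
f 101 99 97
f 97 102 101
f 101 100 99
f 102 100 101



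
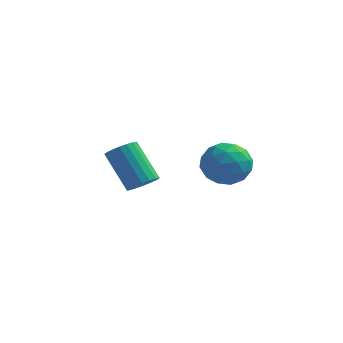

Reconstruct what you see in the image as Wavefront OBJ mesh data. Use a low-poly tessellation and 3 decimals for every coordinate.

v -2.106 -0.529 -4.379
v -1.648 -0.927 -3.905
v -2.915 -0.389 -2.227
v -3.374 0.009 -2.701
v -1.509 -0.614 -3.9
v -2.776 -0.076 -2.223
v -1.488 -0.284 -3.99
v -2.756 0.254 -2.313
v -1.59 -0.002 -4.157
v -2.857 0.536 -2.48
v -1.794 0.175 -4.368
v -3.061 0.713 -2.691
v -2.06 0.212 -4.581
v -3.327 0.75 -2.904
v -2.335 0.103 -4.754
v -3.602 0.641 -3.077
v -2.565 -0.131 -4.853
v -3.832 0.407 -3.175
v -2.704 -0.444 -4.857
v -3.971 0.094 -3.18
v -2.724 -0.774 -4.767
v -3.992 -0.236 -3.09
v -2.623 -1.056 -4.6
v -3.89 -0.518 -2.923
v -2.419 -1.233 -4.389
v -3.686 -0.695 -2.712
v -2.153 -1.27 -4.176
v -3.42 -0.732 -2.499
v -1.878 -1.161 -4.003
v -3.145 -0.623 -2.326
v 1.286 -0.17 -2.216
v 2.367 -0.245 -1.811
v 1.313 -1.995 -2.629
v 2.394 -2.07 -2.224
v 1.515 -1.882 -1.496
v 1.498 -0.754 -1.241
v 2.182 -1.486 -3.199
v 2.165 -0.358 -2.944
v 2.92 -1.059 -2.418
v 2.508 -1.304 -1.366
v 1.172 -0.936 -3.074
v 0.76 -1.181 -2.022
v 1.824 -0.047 -1.977
v 1.856 -2.193 -2.463
v 1.339 -2.082 -2.035
v 1.975 -2.126 -1.797
v 1.314 -0.346 -1.642
v 1.949 -0.391 -1.404
v 1.448 -1.353 -1.219
v 1.731 -1.849 -3.036
v 2.366 -1.894 -2.798
v 1.705 -0.114 -2.643
v 2.341 -0.158 -2.405
v 2.232 -0.887 -3.221
v 2.785 -0.57 -2.096
v 2.8 -1.643 -2.339
v 2.676 -1.299 -2.912
v 2.666 -0.636 -2.762
v 2.542 -0.714 -1.477
v 2.558 -1.787 -1.72
v 2.042 -1.676 -1.292
v 2.032 -1.013 -1.142
v 2.868 -1.192 -1.835
v 1.122 -0.453 -2.72
v 1.138 -1.526 -2.963
v 1.648 -1.227 -3.298
v 1.638 -0.564 -3.148
v 0.88 -0.597 -2.101
v 0.895 -1.67 -2.344
v 1.014 -1.604 -1.678
v 1.004 -0.941 -1.528
v 0.812 -1.048 -2.605
f 2 1 5
f 2 5 3
f 3 5 6
f 3 6 4
f 5 1 7
f 5 7 6
f 6 7 8
f 6 8 4
f 7 1 9
f 7 9 8
f 8 9 10
f 8 10 4
f 9 1 11
f 9 11 10
f 10 11 12
f 10 12 4
f 11 1 13
f 11 13 12
f 12 13 14
f 12 14 4
f 13 1 15
f 13 15 14
f 14 15 16
f 14 16 4
f 15 1 17
f 15 17 16
f 16 17 18
f 16 18 4
f 17 1 19
f 17 19 18
f 18 19 20
f 18 20 4
f 19 1 21
f 19 21 20
f 20 21 22
f 20 22 4
f 21 1 23
f 21 23 22
f 22 23 24
f 22 24 4
f 23 1 25
f 23 25 24
f 24 25 26
f 24 26 4
f 25 1 27
f 25 27 26
f 26 27 28
f 26 28 4
f 27 1 29
f 27 29 28
f 28 29 30
f 28 30 4
f 29 1 2
f 29 2 30
f 30 2 3
f 30 3 4
f 31 68 47
f 68 42 71
f 47 71 36
f 68 71 47
f 31 47 43
f 47 36 48
f 43 48 32
f 47 48 43
f 31 43 52
f 43 32 53
f 52 53 38
f 43 53 52
f 31 52 64
f 52 38 67
f 64 67 41
f 52 67 64
f 31 64 68
f 64 41 72
f 68 72 42
f 64 72 68
f 32 48 59
f 48 36 62
f 59 62 40
f 48 62 59
f 36 71 49
f 71 42 70
f 49 70 35
f 71 70 49
f 42 72 69
f 72 41 65
f 69 65 33
f 72 65 69
f 41 67 66
f 67 38 54
f 66 54 37
f 67 54 66
f 38 53 58
f 53 32 55
f 58 55 39
f 53 55 58
f 34 60 46
f 60 40 61
f 46 61 35
f 60 61 46
f 34 46 44
f 46 35 45
f 44 45 33
f 46 45 44
f 34 44 51
f 44 33 50
f 51 50 37
f 44 50 51
f 34 51 56
f 51 37 57
f 56 57 39
f 51 57 56
f 34 56 60
f 56 39 63
f 60 63 40
f 56 63 60
f 35 61 49
f 61 40 62
f 49 62 36
f 61 62 49
f 33 45 69
f 45 35 70
f 69 70 42
f 45 70 69
f 37 50 66
f 50 33 65
f 66 65 41
f 50 65 66
f 39 57 58
f 57 37 54
f 58 54 38
f 57 54 58
f 40 63 59
f 63 39 55
f 59 55 32
f 63 55 59



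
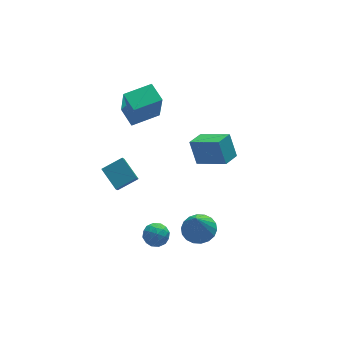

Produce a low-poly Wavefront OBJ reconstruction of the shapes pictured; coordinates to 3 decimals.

v -1.456 -1.655 -0.84
v -1.189 -1.847 -0.29
v -1.931 -2.573 -0.93
v -1.664 -2.765 -0.38
v -2.114 -2.309 -0.375
v -1.821 -1.741 -0.32
v -1.299 -2.679 -0.9
v -1.006 -2.111 -0.845
v -1.092 -2.48 -0.327
v -1.596 -2.251 -0.002
v -1.524 -2.169 -1.218
v -2.028 -1.94 -0.893
v -1.281 -1.67 -0.557
v -1.839 -2.75 -0.663
v -2.104 -2.482 -0.66
v -1.947 -2.595 -0.337
v -1.653 -1.608 -0.575
v -1.496 -1.721 -0.251
v -2.039 -1.993 -0.302
v -1.624 -2.699 -0.969
v -1.467 -2.812 -0.645
v -1.173 -1.825 -0.883
v -1.016 -1.938 -0.56
v -1.081 -2.427 -0.918
v -1.067 -2.155 -0.255
v -1.346 -2.695 -0.308
v -1.131 -2.644 -0.614
v -0.959 -2.31 -0.581
v -1.363 -2.021 -0.065
v -1.642 -2.561 -0.118
v -1.907 -2.292 -0.115
v -1.734 -1.959 -0.082
v -1.306 -2.393 -0.086
v -1.478 -1.859 -1.102
v -1.757 -2.399 -1.155
v -1.386 -2.461 -1.138
v -1.213 -2.128 -1.105
v -1.774 -1.725 -0.912
v -2.053 -2.265 -0.965
v -2.161 -2.11 -0.639
v -1.989 -1.776 -0.606
v -1.814 -2.027 -1.134
v 1.36 0.202 1.113
v 1.252 0.807 2.202
v 2.112 0.723 0.898
v 2.004 1.328 1.987
v 2.316 -0.888 1.813
v 2.208 -0.283 2.902
v 3.068 -0.367 1.598
v 2.96 0.238 2.687
v 0.319 -2.601 -0.55
v 0.827 -2.046 -0.278
v -0.019 -2.979 0.85
v 0.52 -1.867 -0.303
v 0.174 -1.833 -0.378
v -0.144 -1.951 -0.487
v -0.37 -2.198 -0.608
v -0.459 -2.525 -0.718
v -0.394 -2.867 -0.795
v -0.188 -3.155 -0.823
v 0.118 -3.334 -0.797
v 0.465 -3.368 -0.723
v 0.783 -3.25 -0.614
v 1.008 -3.003 -0.493
v 1.098 -2.676 -0.383
v 1.033 -2.334 -0.306
v -0.684 3.013 2.073
v -0.743 2.501 3.777
v -0.806 4.013 2.37
v -0.865 3.5 4.073
v 0.745 3.16 2.167
v 0.686 2.647 3.87
v 0.623 4.159 2.463
v 0.564 3.647 4.167
v -1.899 1.982 -1.4
v -2.189 3.052 -0.779
v -1.638 2.45 -2.085
v -1.928 3.52 -1.465
v -0.852 2.02 -0.975
v -1.142 3.09 -0.355
v -0.591 2.488 -1.661
v -0.881 3.558 -1.04
f 1 38 17
f 38 12 41
f 17 41 6
f 38 41 17
f 1 17 13
f 17 6 18
f 13 18 2
f 17 18 13
f 1 13 22
f 13 2 23
f 22 23 8
f 13 23 22
f 1 22 34
f 22 8 37
f 34 37 11
f 22 37 34
f 1 34 38
f 34 11 42
f 38 42 12
f 34 42 38
f 2 18 29
f 18 6 32
f 29 32 10
f 18 32 29
f 6 41 19
f 41 12 40
f 19 40 5
f 41 40 19
f 12 42 39
f 42 11 35
f 39 35 3
f 42 35 39
f 11 37 36
f 37 8 24
f 36 24 7
f 37 24 36
f 8 23 28
f 23 2 25
f 28 25 9
f 23 25 28
f 4 30 16
f 30 10 31
f 16 31 5
f 30 31 16
f 4 16 14
f 16 5 15
f 14 15 3
f 16 15 14
f 4 14 21
f 14 3 20
f 21 20 7
f 14 20 21
f 4 21 26
f 21 7 27
f 26 27 9
f 21 27 26
f 4 26 30
f 26 9 33
f 30 33 10
f 26 33 30
f 5 31 19
f 31 10 32
f 19 32 6
f 31 32 19
f 3 15 39
f 15 5 40
f 39 40 12
f 15 40 39
f 7 20 36
f 20 3 35
f 36 35 11
f 20 35 36
f 9 27 28
f 27 7 24
f 28 24 8
f 27 24 28
f 10 33 29
f 33 9 25
f 29 25 2
f 33 25 29
f 44 46 43
f 47 44 43
f 43 46 45
f 45 47 43
f 44 50 46
f 48 44 47
f 48 50 44
f 46 50 45
f 49 47 45
f 45 50 49
f 49 48 47
f 50 48 49
f 52 51 54
f 52 54 53
f 54 51 55
f 54 55 53
f 55 51 56
f 55 56 53
f 56 51 57
f 56 57 53
f 57 51 58
f 57 58 53
f 58 51 59
f 58 59 53
f 59 51 60
f 59 60 53
f 60 51 61
f 60 61 53
f 61 51 62
f 61 62 53
f 62 51 63
f 62 63 53
f 63 51 64
f 63 64 53
f 64 51 65
f 64 65 53
f 65 51 66
f 65 66 53
f 66 51 52
f 66 52 53
f 68 70 67
f 71 68 67
f 67 70 69
f 69 71 67
f 68 74 70
f 72 68 71
f 72 74 68
f 70 74 69
f 73 71 69
f 69 74 73
f 73 72 71
f 74 72 73
f 76 78 75
f 79 76 75
f 75 78 77
f 77 79 75
f 76 82 78
f 80 76 79
f 80 82 76
f 78 82 77
f 81 79 77
f 77 82 81
f 81 80 79
f 82 80 81



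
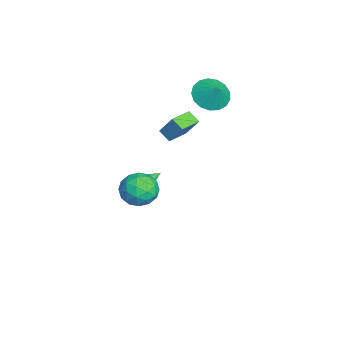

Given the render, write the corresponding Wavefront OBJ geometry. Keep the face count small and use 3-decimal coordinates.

v -3.318 3.315 3.114
v -2.502 2.726 2.694
v -2.582 3.685 4.026
v -2.452 3.192 2.464
v -2.599 3.685 2.383
v -2.912 4.094 2.469
v -3.317 4.324 2.703
v -3.723 4.323 3.031
v -4.036 4.091 3.378
v -4.185 3.681 3.664
v -4.135 3.187 3.824
v -3.898 2.723 3.822
v -3.528 2.393 3.657
v -3.11 2.275 3.368
v -2.74 2.395 3.02
v -2.074 1.961 0.965
v -2.575 1.462 1.417
v -1.645 2.622 2.17
v -2.147 2.123 2.622
v -1.053 1.057 1.098
v -1.555 0.558 1.55
v -0.625 1.718 2.303
v -1.126 1.219 2.755
v -3.264 -0.17 -3.735
v -2.836 -0.193 -3.459
v -3.536 0.67 -3.245
v -2.774 -0.069 -3.638
v -2.809 0.036 -3.836
v -2.934 0.1 -4.015
v -3.124 0.11 -4.138
v -3.342 0.065 -4.181
v -3.545 -0.027 -4.136
v -3.692 -0.147 -4.012
v -3.755 -0.272 -3.832
v -3.72 -0.376 -3.634
v -3.595 -0.44 -3.456
v -3.404 -0.45 -3.333
v -3.186 -0.405 -3.289
v -2.983 -0.313 -3.334
v 2.822 -0.084 1.39
v 3.547 0.428 0.788
v 3.273 -1.588 0.652
v 3.998 -1.076 0.05
v 4.148 -1.168 1.108
v 3.869 -0.238 1.564
v 2.951 -0.922 -0.124
v 2.672 0.008 0.332
v 3.627 -0.09 -0.148
v 4.366 -0.241 0.614
v 2.454 -0.919 0.826
v 3.193 -1.07 1.588
v 3.145 0.305 1.153
v 3.675 -1.465 0.287
v 3.763 -1.518 0.909
v 4.189 -1.217 0.555
v 3.334 -0.087 1.61
v 3.76 0.214 1.256
v 4.113 -0.724 1.444
v 3.06 -1.374 0.184
v 3.486 -1.073 -0.17
v 2.631 0.057 0.885
v 3.057 0.358 0.531
v 2.707 -0.436 -0.004
v 3.618 0.301 0.25
v 3.883 -0.584 -0.184
v 3.268 -0.493 -0.286
v 3.104 0.053 -0.018
v 4.053 0.212 0.697
v 4.318 -0.673 0.264
v 4.406 -0.726 0.886
v 4.242 -0.18 1.154
v 4.099 -0.093 0.147
v 2.502 -0.487 1.176
v 2.767 -1.372 0.743
v 2.578 -0.98 0.286
v 2.414 -0.434 0.554
v 2.937 -0.576 1.624
v 3.202 -1.461 1.19
v 3.716 -1.213 1.458
v 3.552 -0.667 1.726
v 2.721 -1.067 1.293
f 2 1 4
f 2 4 3
f 4 1 5
f 4 5 3
f 5 1 6
f 5 6 3
f 6 1 7
f 6 7 3
f 7 1 8
f 7 8 3
f 8 1 9
f 8 9 3
f 9 1 10
f 9 10 3
f 10 1 11
f 10 11 3
f 11 1 12
f 11 12 3
f 12 1 13
f 12 13 3
f 13 1 14
f 13 14 3
f 14 1 15
f 14 15 3
f 15 1 2
f 15 2 3
f 17 19 16
f 20 17 16
f 16 19 18
f 18 20 16
f 17 23 19
f 21 17 20
f 21 23 17
f 19 23 18
f 22 20 18
f 18 23 22
f 22 21 20
f 23 21 22
f 25 24 27
f 25 27 26
f 27 24 28
f 27 28 26
f 28 24 29
f 28 29 26
f 29 24 30
f 29 30 26
f 30 24 31
f 30 31 26
f 31 24 32
f 31 32 26
f 32 24 33
f 32 33 26
f 33 24 34
f 33 34 26
f 34 24 35
f 34 35 26
f 35 24 36
f 35 36 26
f 36 24 37
f 36 37 26
f 37 24 38
f 37 38 26
f 38 24 39
f 38 39 26
f 39 24 25
f 39 25 26
f 40 77 56
f 77 51 80
f 56 80 45
f 77 80 56
f 40 56 52
f 56 45 57
f 52 57 41
f 56 57 52
f 40 52 61
f 52 41 62
f 61 62 47
f 52 62 61
f 40 61 73
f 61 47 76
f 73 76 50
f 61 76 73
f 40 73 77
f 73 50 81
f 77 81 51
f 73 81 77
f 41 57 68
f 57 45 71
f 68 71 49
f 57 71 68
f 45 80 58
f 80 51 79
f 58 79 44
f 80 79 58
f 51 81 78
f 81 50 74
f 78 74 42
f 81 74 78
f 50 76 75
f 76 47 63
f 75 63 46
f 76 63 75
f 47 62 67
f 62 41 64
f 67 64 48
f 62 64 67
f 43 69 55
f 69 49 70
f 55 70 44
f 69 70 55
f 43 55 53
f 55 44 54
f 53 54 42
f 55 54 53
f 43 53 60
f 53 42 59
f 60 59 46
f 53 59 60
f 43 60 65
f 60 46 66
f 65 66 48
f 60 66 65
f 43 65 69
f 65 48 72
f 69 72 49
f 65 72 69
f 44 70 58
f 70 49 71
f 58 71 45
f 70 71 58
f 42 54 78
f 54 44 79
f 78 79 51
f 54 79 78
f 46 59 75
f 59 42 74
f 75 74 50
f 59 74 75
f 48 66 67
f 66 46 63
f 67 63 47
f 66 63 67
f 49 72 68
f 72 48 64
f 68 64 41
f 72 64 68



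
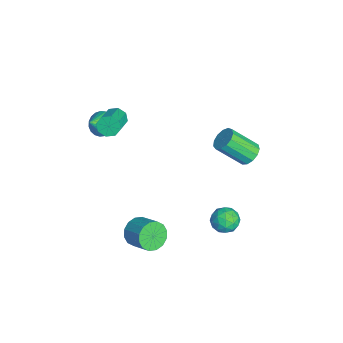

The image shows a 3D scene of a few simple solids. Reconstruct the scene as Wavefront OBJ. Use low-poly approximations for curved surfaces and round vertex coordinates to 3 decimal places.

v -3.003 -3.431 1.873
v -2.614 -3.847 1.255
v -2.297 -4.129 2.787
v -2.404 -3.572 1.302
v -2.297 -3.273 1.447
v -2.312 -3.001 1.666
v -2.447 -2.804 1.921
v -2.678 -2.715 2.167
v -2.965 -2.75 2.363
v -3.259 -2.903 2.473
v -3.509 -3.147 2.48
v -3.671 -3.44 2.382
v -3.718 -3.732 2.196
v -3.641 -3.972 1.954
v -3.454 -4.118 1.698
v -3.189 -4.146 1.472
v -2.892 -4.05 1.315
v 0.402 4.519 1.917
v 1.14 4.303 1.788
v 0.957 2.846 3.174
v 0.218 3.061 3.303
v 1.153 4.605 2.107
v 0.97 3.148 3.494
v 0.928 4.88 2.366
v 0.744 3.422 3.752
v 0.535 5.04 2.482
v 0.352 3.582 3.868
v 0.1 5.034 2.419
v -0.083 3.577 3.805
v -0.239 4.865 2.196
v -0.422 3.408 3.583
v -0.375 4.586 1.885
v -0.558 3.129 3.271
v -0.264 4.286 1.584
v -0.447 2.828 2.97
v 0.058 4.059 1.388
v -0.125 2.602 2.775
v 0.489 3.979 1.361
v 0.306 2.521 2.747
v 0.893 4.07 1.51
v 0.709 2.612 2.896
v 3.385 -1.863 -1.459
v 3.832 -1.728 -2.263
v 4.861 -0.982 -1.566
v 4.415 -1.117 -0.761
v 3.533 -1.353 -2.222
v 4.562 -0.607 -1.525
v 3.194 -1.115 -1.977
v 4.223 -0.369 -1.28
v 2.906 -1.077 -1.593
v 3.936 -0.331 -0.895
v 2.747 -1.25 -1.172
v 3.776 -0.504 -0.475
v 2.759 -1.587 -0.829
v 3.788 -0.841 -0.132
v 2.939 -1.998 -0.654
v 3.968 -1.252 0.043
v 3.238 -2.373 -0.695
v 4.267 -1.627 0.002
v 3.577 -2.611 -0.94
v 4.606 -1.865 -0.243
v 3.864 -2.649 -1.325
v 4.894 -1.903 -0.627
v 4.024 -2.476 -1.745
v 5.053 -1.73 -1.048
v 4.012 -2.139 -2.088
v 5.041 -1.393 -1.391
v -1.877 -2.682 3.529
v -1.496 -2.345 3.049
v 0.018 -2.801 3.93
v -0.363 -3.138 4.411
v -1.638 -2.028 3.457
v -0.124 -2.484 4.338
v -1.92 -2.095 3.907
v -0.406 -2.55 4.788
v -2.177 -2.505 4.137
v -0.663 -2.961 5.018
v -2.258 -3.019 4.01
v -0.744 -3.475 4.891
v -2.116 -3.336 3.602
v -0.602 -3.792 4.483
v -1.834 -3.27 3.152
v -0.32 -3.725 4.033
v -1.577 -2.859 2.922
v -0.063 -3.315 3.803
v 3.339 3.719 -0.964
v 4.052 3.217 -1.004
v 2.528 2.563 -0.916
v 3.241 2.061 -0.956
v 3.08 2.534 -0.24
v 3.581 3.248 -0.27
v 2.999 2.532 -1.65
v 3.5 3.246 -1.68
v 3.842 2.484 -1.428
v 3.892 2.485 -0.557
v 2.688 3.295 -1.363
v 2.738 3.296 -0.492
v 3.766 3.569 -0.988
v 2.814 2.211 -0.932
v 2.719 2.488 -0.511
v 3.138 2.194 -0.535
v 3.489 3.587 -0.557
v 3.909 3.293 -0.58
v 3.337 2.891 -0.131
v 2.671 2.487 -1.34
v 3.091 2.193 -1.363
v 3.442 3.586 -1.385
v 3.861 3.292 -1.409
v 3.243 2.889 -1.789
v 4.062 2.843 -1.261
v 3.586 2.164 -1.233
v 3.444 2.441 -1.641
v 3.738 2.86 -1.658
v 4.091 2.844 -0.749
v 3.615 2.165 -0.721
v 3.52 2.443 -0.3
v 3.815 2.862 -0.317
v 3.968 2.413 -0.998
v 2.965 3.615 -1.199
v 2.489 2.936 -1.171
v 2.765 2.918 -1.603
v 3.06 3.337 -1.62
v 2.994 3.616 -0.687
v 2.518 2.937 -0.659
v 2.842 2.92 -0.262
v 3.136 3.339 -0.279
v 2.612 3.367 -0.922
f 2 1 4
f 2 4 3
f 4 1 5
f 4 5 3
f 5 1 6
f 5 6 3
f 6 1 7
f 6 7 3
f 7 1 8
f 7 8 3
f 8 1 9
f 8 9 3
f 9 1 10
f 9 10 3
f 10 1 11
f 10 11 3
f 11 1 12
f 11 12 3
f 12 1 13
f 12 13 3
f 13 1 14
f 13 14 3
f 14 1 15
f 14 15 3
f 15 1 16
f 15 16 3
f 16 1 17
f 16 17 3
f 17 1 2
f 17 2 3
f 19 18 22
f 19 22 20
f 20 22 23
f 20 23 21
f 22 18 24
f 22 24 23
f 23 24 25
f 23 25 21
f 24 18 26
f 24 26 25
f 25 26 27
f 25 27 21
f 26 18 28
f 26 28 27
f 27 28 29
f 27 29 21
f 28 18 30
f 28 30 29
f 29 30 31
f 29 31 21
f 30 18 32
f 30 32 31
f 31 32 33
f 31 33 21
f 32 18 34
f 32 34 33
f 33 34 35
f 33 35 21
f 34 18 36
f 34 36 35
f 35 36 37
f 35 37 21
f 36 18 38
f 36 38 37
f 37 38 39
f 37 39 21
f 38 18 40
f 38 40 39
f 39 40 41
f 39 41 21
f 40 18 19
f 40 19 41
f 41 19 20
f 41 20 21
f 43 42 46
f 43 46 44
f 44 46 47
f 44 47 45
f 46 42 48
f 46 48 47
f 47 48 49
f 47 49 45
f 48 42 50
f 48 50 49
f 49 50 51
f 49 51 45
f 50 42 52
f 50 52 51
f 51 52 53
f 51 53 45
f 52 42 54
f 52 54 53
f 53 54 55
f 53 55 45
f 54 42 56
f 54 56 55
f 55 56 57
f 55 57 45
f 56 42 58
f 56 58 57
f 57 58 59
f 57 59 45
f 58 42 60
f 58 60 59
f 59 60 61
f 59 61 45
f 60 42 62
f 60 62 61
f 61 62 63
f 61 63 45
f 62 42 64
f 62 64 63
f 63 64 65
f 63 65 45
f 64 42 66
f 64 66 65
f 65 66 67
f 65 67 45
f 66 42 43
f 66 43 67
f 67 43 44
f 67 44 45
f 69 68 72
f 69 72 70
f 70 72 73
f 70 73 71
f 72 68 74
f 72 74 73
f 73 74 75
f 73 75 71
f 74 68 76
f 74 76 75
f 75 76 77
f 75 77 71
f 76 68 78
f 76 78 77
f 77 78 79
f 77 79 71
f 78 68 80
f 78 80 79
f 79 80 81
f 79 81 71
f 80 68 82
f 80 82 81
f 81 82 83
f 81 83 71
f 82 68 84
f 82 84 83
f 83 84 85
f 83 85 71
f 84 68 69
f 84 69 85
f 85 69 70
f 85 70 71
f 86 123 102
f 123 97 126
f 102 126 91
f 123 126 102
f 86 102 98
f 102 91 103
f 98 103 87
f 102 103 98
f 86 98 107
f 98 87 108
f 107 108 93
f 98 108 107
f 86 107 119
f 107 93 122
f 119 122 96
f 107 122 119
f 86 119 123
f 119 96 127
f 123 127 97
f 119 127 123
f 87 103 114
f 103 91 117
f 114 117 95
f 103 117 114
f 91 126 104
f 126 97 125
f 104 125 90
f 126 125 104
f 97 127 124
f 127 96 120
f 124 120 88
f 127 120 124
f 96 122 121
f 122 93 109
f 121 109 92
f 122 109 121
f 93 108 113
f 108 87 110
f 113 110 94
f 108 110 113
f 89 115 101
f 115 95 116
f 101 116 90
f 115 116 101
f 89 101 99
f 101 90 100
f 99 100 88
f 101 100 99
f 89 99 106
f 99 88 105
f 106 105 92
f 99 105 106
f 89 106 111
f 106 92 112
f 111 112 94
f 106 112 111
f 89 111 115
f 111 94 118
f 115 118 95
f 111 118 115
f 90 116 104
f 116 95 117
f 104 117 91
f 116 117 104
f 88 100 124
f 100 90 125
f 124 125 97
f 100 125 124
f 92 105 121
f 105 88 120
f 121 120 96
f 105 120 121
f 94 112 113
f 112 92 109
f 113 109 93
f 112 109 113
f 95 118 114
f 118 94 110
f 114 110 87
f 118 110 114



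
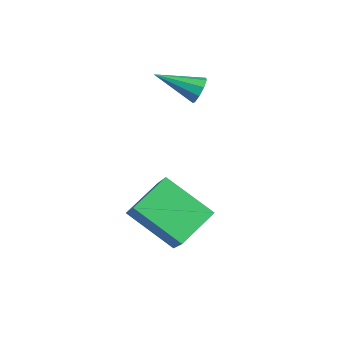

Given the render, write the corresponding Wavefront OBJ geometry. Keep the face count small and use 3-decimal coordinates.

v -3.331 1.213 0.589
v -2.975 1.173 0.98
v -4.149 0.027 1.211
v -3.238 1.404 1.075
v -3.544 1.546 0.942
v -3.751 1.532 0.645
v -3.76 1.369 0.321
v -3.569 1.133 0.123
v -3.266 0.935 0.143
v -2.994 0.867 0.372
v -2.879 0.961 0.703
v -0.323 -1.234 -3.911
v -1.665 -2.178 -2.877
v -0.722 0.054 -3.254
v -2.064 -0.89 -2.219
v 0.744 -1.49 -2.761
v -0.598 -2.434 -1.726
v 0.345 -0.202 -2.103
v -0.997 -1.146 -1.069
f 2 1 4
f 2 4 3
f 4 1 5
f 4 5 3
f 5 1 6
f 5 6 3
f 6 1 7
f 6 7 3
f 7 1 8
f 7 8 3
f 8 1 9
f 8 9 3
f 9 1 10
f 9 10 3
f 10 1 11
f 10 11 3
f 11 1 2
f 11 2 3
f 13 15 12
f 16 13 12
f 12 15 14
f 14 16 12
f 13 19 15
f 17 13 16
f 17 19 13
f 15 19 14
f 18 16 14
f 14 19 18
f 18 17 16
f 19 17 18



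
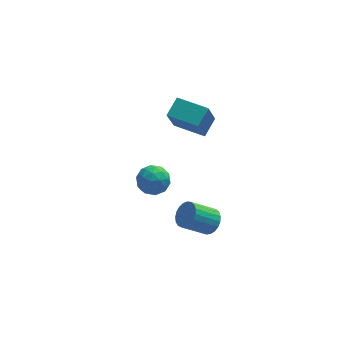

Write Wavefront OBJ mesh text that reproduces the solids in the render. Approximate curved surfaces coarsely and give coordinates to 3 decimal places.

v 0.109 1.179 2.396
v -0.387 0.429 4.149
v 0.804 2.092 2.983
v 0.309 1.343 4.736
v 1.651 0.037 2.344
v 1.156 -0.712 4.097
v 2.347 0.951 2.931
v 1.851 0.201 4.684
v -2.126 -1.24 0.097
v -1.173 -1.007 -0.088
v -1.647 -2.333 1.188
v -0.694 -2.1 1.003
v -1.288 -1.443 1.464
v -1.584 -0.768 0.79
v -1.236 -2.572 0.31
v -1.532 -1.897 -0.364
v -0.622 -1.83 0.044
v -0.655 -1.132 0.757
v -2.165 -2.208 0.343
v -2.198 -1.51 1.056
v -1.691 -1.028 -0.091
v -1.129 -2.312 1.191
v -1.478 -1.926 1.462
v -0.918 -1.789 1.354
v -1.933 -0.887 0.425
v -1.373 -0.75 0.316
v -1.441 -1.006 1.229
v -1.447 -2.59 0.784
v -0.887 -2.453 0.675
v -1.902 -1.551 -0.254
v -1.342 -1.414 -0.362
v -1.379 -2.334 -0.129
v -0.807 -1.375 -0.122
v -0.526 -2.017 0.519
v -0.845 -2.295 0.111
v -1.018 -1.898 -0.285
v -0.827 -0.964 0.297
v -0.545 -1.606 0.938
v -0.895 -1.22 1.209
v -1.069 -0.823 0.813
v -0.503 -1.448 0.374
v -2.275 -1.734 0.162
v -1.993 -2.376 0.803
v -1.751 -2.517 0.287
v -1.925 -2.12 -0.109
v -2.294 -1.323 0.581
v -2.013 -1.965 1.222
v -1.802 -1.442 1.385
v -1.975 -1.045 0.989
v -2.317 -1.892 0.726
v 1.728 -1.759 -3.781
v 2.12 -1.269 -3.208
v 0.705 -1.471 -2.066
v 0.312 -1.961 -2.639
v 1.936 -1.032 -3.394
v 0.521 -1.233 -2.252
v 1.716 -0.92 -3.647
v 0.301 -1.122 -2.505
v 1.498 -0.953 -3.923
v 0.083 -1.155 -2.781
v 1.32 -1.126 -4.175
v -0.096 -1.327 -3.033
v 1.212 -1.408 -4.358
v -0.204 -1.61 -3.216
v 1.193 -1.751 -4.442
v -0.222 -1.952 -3.3
v 1.267 -2.095 -4.411
v -0.149 -2.297 -3.269
v 1.42 -2.381 -4.272
v 0.005 -2.583 -3.13
v 1.627 -2.56 -4.048
v 0.211 -2.762 -2.905
v 1.851 -2.6 -3.777
v 0.435 -2.802 -2.635
v 2.054 -2.495 -3.507
v 0.638 -2.697 -2.365
v 2.2 -2.263 -3.285
v 0.784 -2.464 -2.143
v 2.265 -1.943 -3.148
v 0.849 -2.145 -2.006
v 2.236 -1.592 -3.121
v 0.821 -1.793 -1.979
f 2 4 1
f 5 2 1
f 1 4 3
f 3 5 1
f 2 8 4
f 6 2 5
f 6 8 2
f 4 8 3
f 7 5 3
f 3 8 7
f 7 6 5
f 8 6 7
f 9 46 25
f 46 20 49
f 25 49 14
f 46 49 25
f 9 25 21
f 25 14 26
f 21 26 10
f 25 26 21
f 9 21 30
f 21 10 31
f 30 31 16
f 21 31 30
f 9 30 42
f 30 16 45
f 42 45 19
f 30 45 42
f 9 42 46
f 42 19 50
f 46 50 20
f 42 50 46
f 10 26 37
f 26 14 40
f 37 40 18
f 26 40 37
f 14 49 27
f 49 20 48
f 27 48 13
f 49 48 27
f 20 50 47
f 50 19 43
f 47 43 11
f 50 43 47
f 19 45 44
f 45 16 32
f 44 32 15
f 45 32 44
f 16 31 36
f 31 10 33
f 36 33 17
f 31 33 36
f 12 38 24
f 38 18 39
f 24 39 13
f 38 39 24
f 12 24 22
f 24 13 23
f 22 23 11
f 24 23 22
f 12 22 29
f 22 11 28
f 29 28 15
f 22 28 29
f 12 29 34
f 29 15 35
f 34 35 17
f 29 35 34
f 12 34 38
f 34 17 41
f 38 41 18
f 34 41 38
f 13 39 27
f 39 18 40
f 27 40 14
f 39 40 27
f 11 23 47
f 23 13 48
f 47 48 20
f 23 48 47
f 15 28 44
f 28 11 43
f 44 43 19
f 28 43 44
f 17 35 36
f 35 15 32
f 36 32 16
f 35 32 36
f 18 41 37
f 41 17 33
f 37 33 10
f 41 33 37
f 52 51 55
f 52 55 53
f 53 55 56
f 53 56 54
f 55 51 57
f 55 57 56
f 56 57 58
f 56 58 54
f 57 51 59
f 57 59 58
f 58 59 60
f 58 60 54
f 59 51 61
f 59 61 60
f 60 61 62
f 60 62 54
f 61 51 63
f 61 63 62
f 62 63 64
f 62 64 54
f 63 51 65
f 63 65 64
f 64 65 66
f 64 66 54
f 65 51 67
f 65 67 66
f 66 67 68
f 66 68 54
f 67 51 69
f 67 69 68
f 68 69 70
f 68 70 54
f 69 51 71
f 69 71 70
f 70 71 72
f 70 72 54
f 71 51 73
f 71 73 72
f 72 73 74
f 72 74 54
f 73 51 75
f 73 75 74
f 74 75 76
f 74 76 54
f 75 51 77
f 75 77 76
f 76 77 78
f 76 78 54
f 77 51 79
f 77 79 78
f 78 79 80
f 78 80 54
f 79 51 81
f 79 81 80
f 80 81 82
f 80 82 54
f 81 51 52
f 81 52 82
f 82 52 53
f 82 53 54



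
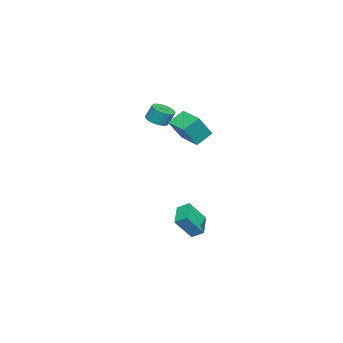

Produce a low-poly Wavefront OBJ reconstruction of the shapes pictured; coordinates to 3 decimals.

v 4.3 3.702 -3.745
v 2.815 3.317 -3.164
v 4.279 4.459 -3.297
v 2.794 4.075 -2.716
v 5.046 2.905 -2.364
v 3.561 2.521 -1.783
v 5.025 3.663 -1.916
v 3.54 3.278 -1.335
v -3.654 -1.465 2.533
v -3.1 -1.994 2.797
v -3.152 -1.543 3.811
v -3.706 -1.015 3.547
v -2.899 -1.717 2.685
v -2.951 -1.266 3.698
v -2.847 -1.39 2.542
v -2.9 -0.939 3.555
v -2.955 -1.078 2.397
v -3.008 -0.627 3.41
v -3.202 -0.843 2.28
v -3.255 -0.392 3.293
v -3.538 -0.731 2.213
v -3.591 -0.28 3.226
v -3.897 -0.764 2.209
v -3.95 -0.314 3.222
v -4.208 -0.937 2.269
v -4.26 -0.486 3.283
v -4.409 -1.214 2.382
v -4.461 -0.763 3.395
v -4.46 -1.541 2.525
v -4.513 -1.09 3.538
v -4.352 -1.853 2.67
v -4.405 -1.402 3.683
v -4.105 -2.088 2.787
v -4.158 -1.637 3.8
v -3.769 -2.2 2.854
v -3.822 -1.749 3.867
v -3.41 -2.166 2.858
v -3.463 -1.716 3.871
v -5.227 0.66 1.797
v -4.233 0.116 3.348
v -4.208 2.062 1.636
v -3.215 1.518 3.187
v -4.365 -0.058 0.993
v -3.372 -0.602 2.544
v -3.347 1.344 0.832
v -2.353 0.8 2.383
f 2 4 1
f 5 2 1
f 1 4 3
f 3 5 1
f 2 8 4
f 6 2 5
f 6 8 2
f 4 8 3
f 7 5 3
f 3 8 7
f 7 6 5
f 8 6 7
f 10 9 13
f 10 13 11
f 11 13 14
f 11 14 12
f 13 9 15
f 13 15 14
f 14 15 16
f 14 16 12
f 15 9 17
f 15 17 16
f 16 17 18
f 16 18 12
f 17 9 19
f 17 19 18
f 18 19 20
f 18 20 12
f 19 9 21
f 19 21 20
f 20 21 22
f 20 22 12
f 21 9 23
f 21 23 22
f 22 23 24
f 22 24 12
f 23 9 25
f 23 25 24
f 24 25 26
f 24 26 12
f 25 9 27
f 25 27 26
f 26 27 28
f 26 28 12
f 27 9 29
f 27 29 28
f 28 29 30
f 28 30 12
f 29 9 31
f 29 31 30
f 30 31 32
f 30 32 12
f 31 9 33
f 31 33 32
f 32 33 34
f 32 34 12
f 33 9 35
f 33 35 34
f 34 35 36
f 34 36 12
f 35 9 37
f 35 37 36
f 36 37 38
f 36 38 12
f 37 9 10
f 37 10 38
f 38 10 11
f 38 11 12
f 40 42 39
f 43 40 39
f 39 42 41
f 41 43 39
f 40 46 42
f 44 40 43
f 44 46 40
f 42 46 41
f 45 43 41
f 41 46 45
f 45 44 43
f 46 44 45



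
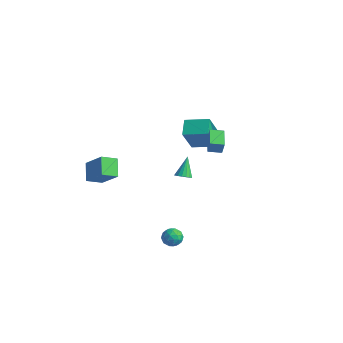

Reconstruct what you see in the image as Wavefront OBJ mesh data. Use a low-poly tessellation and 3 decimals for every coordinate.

v 3.409 -3.151 -2.339
v 3.903 -2.841 -2.049
v 3.857 -4.079 -2.111
v 4.351 -3.769 -1.821
v 3.758 -3.76 -1.551
v 3.481 -3.187 -1.692
v 4.279 -3.733 -2.468
v 4.002 -3.16 -2.609
v 4.441 -3.201 -2.129
v 4.119 -3.217 -1.562
v 3.641 -3.703 -2.598
v 3.319 -3.719 -2.031
v 3.617 -2.915 -2.214
v 4.143 -4.005 -1.946
v 3.795 -4 -1.788
v 4.085 -3.818 -1.617
v 3.368 -3.118 -2.004
v 3.659 -2.936 -1.833
v 3.574 -3.476 -1.541
v 4.101 -3.984 -2.327
v 4.392 -3.802 -2.156
v 3.675 -3.102 -2.543
v 3.965 -2.92 -2.372
v 4.186 -3.444 -2.619
v 4.223 -2.944 -2.09
v 4.487 -3.489 -1.957
v 4.444 -3.468 -2.337
v 4.281 -3.131 -2.419
v 4.034 -2.954 -1.757
v 4.298 -3.499 -1.624
v 3.949 -3.494 -1.465
v 3.786 -3.157 -1.547
v 4.35 -3.165 -1.804
v 3.462 -3.421 -2.536
v 3.726 -3.966 -2.403
v 3.974 -3.763 -2.613
v 3.811 -3.426 -2.695
v 3.273 -3.431 -2.203
v 3.537 -3.976 -2.07
v 3.479 -3.789 -1.741
v 3.316 -3.452 -1.823
v 3.41 -3.755 -2.356
v -4.891 -1.364 -1.541
v -5.186 -2.327 -1.098
v -3.568 -1.233 -0.372
v -3.863 -2.195 0.071
v -4.077 -2.005 -2.391
v -4.372 -2.967 -1.948
v -2.754 -1.873 -1.222
v -3.049 -2.836 -0.779
v -2.54 2.966 -3.304
v -2.224 3.392 -3.449
v -3.02 3.734 -2.096
v -2.452 3.44 -3.57
v -2.701 3.379 -3.63
v -2.913 3.224 -3.616
v -3.04 3.01 -3.53
v -3.052 2.785 -3.393
v -2.947 2.603 -3.235
v -2.749 2.503 -3.093
v -2.503 2.51 -3
v -2.265 2.621 -2.976
v -2.091 2.811 -3.028
v -2.019 3.037 -3.143
v -2.067 3.247 -3.295
v 1.865 0.921 2.034
v 2.126 0.868 2.852
v 0.918 1.753 2.391
v 1.179 1.7 3.208
v 2.381 1.56 1.912
v 2.642 1.507 2.729
v 1.434 2.392 2.268
v 1.695 2.339 3.086
v -1.934 2.357 0.981
v -2.64 3.131 1.586
v -2.272 3.396 -0.742
v -2.979 4.17 -0.137
v -0.701 3.25 1.277
v -1.408 4.024 1.882
v -1.04 4.289 -0.446
v -1.746 5.063 0.159
f 1 38 17
f 38 12 41
f 17 41 6
f 38 41 17
f 1 17 13
f 17 6 18
f 13 18 2
f 17 18 13
f 1 13 22
f 13 2 23
f 22 23 8
f 13 23 22
f 1 22 34
f 22 8 37
f 34 37 11
f 22 37 34
f 1 34 38
f 34 11 42
f 38 42 12
f 34 42 38
f 2 18 29
f 18 6 32
f 29 32 10
f 18 32 29
f 6 41 19
f 41 12 40
f 19 40 5
f 41 40 19
f 12 42 39
f 42 11 35
f 39 35 3
f 42 35 39
f 11 37 36
f 37 8 24
f 36 24 7
f 37 24 36
f 8 23 28
f 23 2 25
f 28 25 9
f 23 25 28
f 4 30 16
f 30 10 31
f 16 31 5
f 30 31 16
f 4 16 14
f 16 5 15
f 14 15 3
f 16 15 14
f 4 14 21
f 14 3 20
f 21 20 7
f 14 20 21
f 4 21 26
f 21 7 27
f 26 27 9
f 21 27 26
f 4 26 30
f 26 9 33
f 30 33 10
f 26 33 30
f 5 31 19
f 31 10 32
f 19 32 6
f 31 32 19
f 3 15 39
f 15 5 40
f 39 40 12
f 15 40 39
f 7 20 36
f 20 3 35
f 36 35 11
f 20 35 36
f 9 27 28
f 27 7 24
f 28 24 8
f 27 24 28
f 10 33 29
f 33 9 25
f 29 25 2
f 33 25 29
f 44 46 43
f 47 44 43
f 43 46 45
f 45 47 43
f 44 50 46
f 48 44 47
f 48 50 44
f 46 50 45
f 49 47 45
f 45 50 49
f 49 48 47
f 50 48 49
f 52 51 54
f 52 54 53
f 54 51 55
f 54 55 53
f 55 51 56
f 55 56 53
f 56 51 57
f 56 57 53
f 57 51 58
f 57 58 53
f 58 51 59
f 58 59 53
f 59 51 60
f 59 60 53
f 60 51 61
f 60 61 53
f 61 51 62
f 61 62 53
f 62 51 63
f 62 63 53
f 63 51 64
f 63 64 53
f 64 51 65
f 64 65 53
f 65 51 52
f 65 52 53
f 67 69 66
f 70 67 66
f 66 69 68
f 68 70 66
f 67 73 69
f 71 67 70
f 71 73 67
f 69 73 68
f 72 70 68
f 68 73 72
f 72 71 70
f 73 71 72
f 75 77 74
f 78 75 74
f 74 77 76
f 76 78 74
f 75 81 77
f 79 75 78
f 79 81 75
f 77 81 76
f 80 78 76
f 76 81 80
f 80 79 78
f 81 79 80

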